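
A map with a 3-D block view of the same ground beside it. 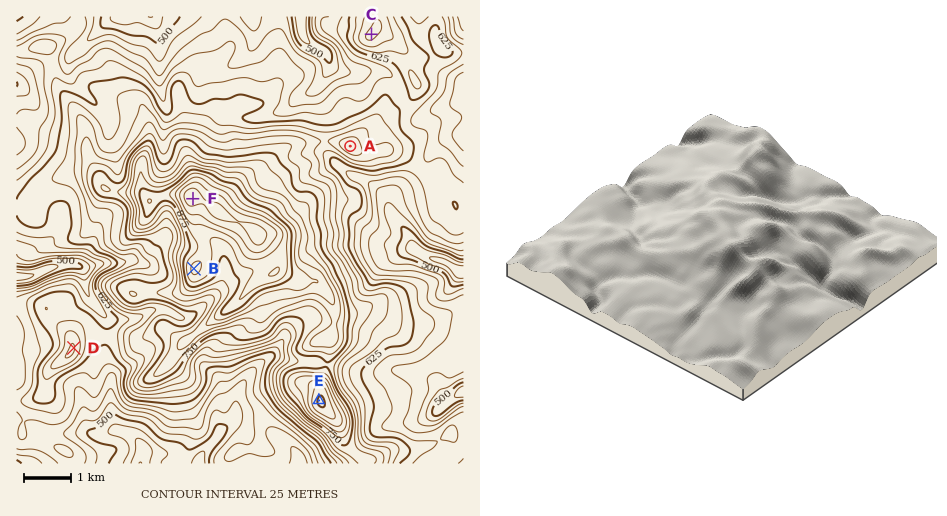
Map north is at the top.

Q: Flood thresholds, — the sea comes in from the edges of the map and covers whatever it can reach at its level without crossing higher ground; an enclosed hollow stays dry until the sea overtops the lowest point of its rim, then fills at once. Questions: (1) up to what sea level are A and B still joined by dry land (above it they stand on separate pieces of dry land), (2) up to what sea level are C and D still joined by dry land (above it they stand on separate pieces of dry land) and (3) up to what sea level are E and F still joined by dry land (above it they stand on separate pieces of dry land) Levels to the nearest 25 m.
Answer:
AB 675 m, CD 625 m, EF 750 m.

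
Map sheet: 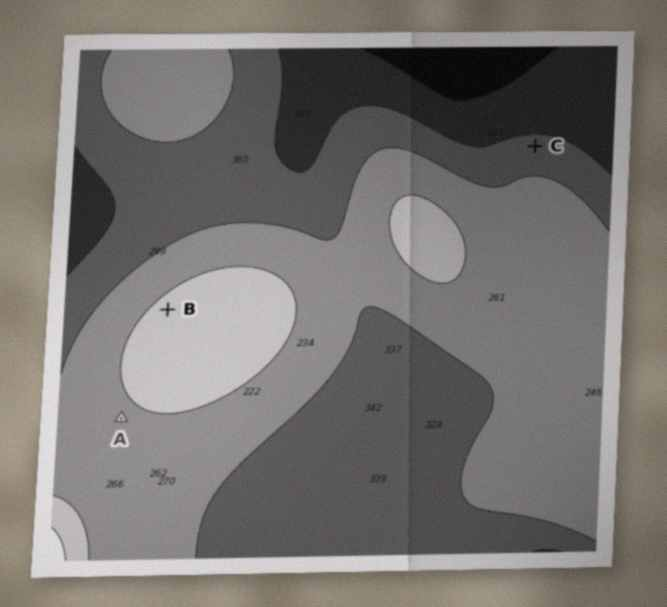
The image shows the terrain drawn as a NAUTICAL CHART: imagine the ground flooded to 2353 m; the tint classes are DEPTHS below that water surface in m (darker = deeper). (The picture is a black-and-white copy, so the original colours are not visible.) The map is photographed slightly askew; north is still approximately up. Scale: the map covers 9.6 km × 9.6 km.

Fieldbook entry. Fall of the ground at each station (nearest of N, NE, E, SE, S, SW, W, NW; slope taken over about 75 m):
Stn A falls SW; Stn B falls NW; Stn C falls N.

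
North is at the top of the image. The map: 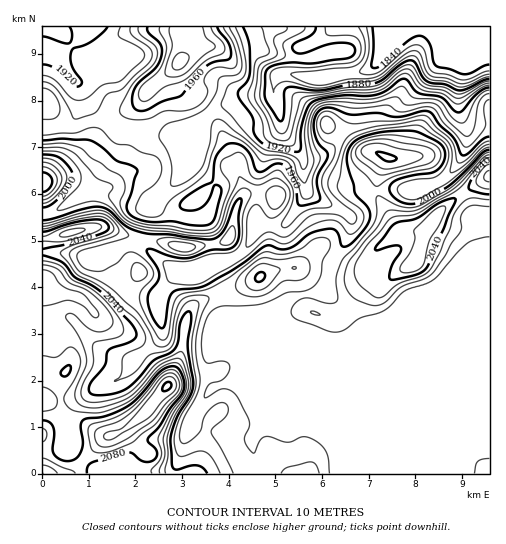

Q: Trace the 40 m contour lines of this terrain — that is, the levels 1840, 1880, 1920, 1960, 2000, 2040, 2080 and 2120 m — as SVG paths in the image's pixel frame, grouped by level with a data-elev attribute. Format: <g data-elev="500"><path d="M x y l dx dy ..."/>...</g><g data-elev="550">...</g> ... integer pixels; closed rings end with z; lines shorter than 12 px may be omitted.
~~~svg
<g data-elev="1840"><path d="M489 65l-5 1-13 7-6 1-27-7-5-5-2-13-2-7-5-5-5-1-11 5-27 25-8 2-2-3 3-17-2-21"/></g><g data-elev="1880"><path d="M489 79l-7 2-16 8-8 1-13-6-18-3-5-4-7-15-6-2-9 5-18 15-8 3-27 2-28 5-26-3-5 0-4 5 0 23-1 4-2 2-4-3-12-20 0-24 3-5 7-4 10-2 27 0 34-4 6-3 3-4 0-3-2-4-11-2-15 2-24 8-8-1-3-4 1-4 19-9 3-4 1-4"/></g><g data-elev="1920"><path d="M489 87l-5 2-6 4-15 18-4 1-5-1-12-14-25-5-9-11-4-2-4 1-14 11-10 4-10 1-22-1-25 4-9 5-4 8-5 17 0 18-2 4-4 1-25-5-8-4-6-7-2-4-1-14-15-23 1-5 9-10 2-9-1-26-6-18"/><path d="M43 36l21 7 5 0 3-8-3-8"/><path d="M108 27l-5 5-10 9-8 4-11 3-2 2-2 7 2 8 10 16-3 5-4 1-3-2-10-11-8-6-11-4"/></g><g data-elev="1960"><path d="M489 137l-5 2-16 14-5 2-10-18-13-11-8-12-3-2-7-1-26 6-19-4-26 2-18-7-9 0-7 6-3 11 3 16 10 10 1 4-11 23 0 7 3 12-1 4-13 4-7 0-1-2-3-17-11-21-8-1-13 7-5 1-3-3-4-13-5-7-7-5-10-1-6 4-7 9-4 26-23 13-9 9 0 3 5 3 7 1 7-2 8-7 7-16 2-1 4 2 1 6-7 26-5 5-8 2-29-5-23 1-14-4-6-5-2-7 10-34-2-4-19-8-14-13-12-7-28-1-19 1"/><path d="M147 27l1 5 12 12 2 8-5 14-18 17-5 8-2 7 1 7 3 4 5 2 7-1 16-9 16-5 26-30 8-4 13-2 3-2 1-6-1-7-13-18"/></g><g data-elev="2000"><path d="M43 207l8-2 10-9 10-12 2-8-3-8-9-10-8-3-10-1"/><path d="M489 150l-7 3-18 20-17 14-26 15-12 2-8-2-7-5-4-6 0-6 4-3 7-4 30-5 6-3 5-6 3-7 0-6-3-5-6-5-14-7-11-3-29 1-23 7-6 4-4 5-2 7 0 8 8 30 13 14 2 9-3 10-14 16-6 4-5 0-5-14-3-2-4-1-19 4-15 12-8 4-7 0-11-4-5 1-24 19-34 20-8 3-20 2-6 2-4 8-4 24-3 4-9-9-5-15 1-10 8-12 2-7-2-8-10-14 0-4 5 0 18 7 15 2 8-1 18-7 21-2 4-4 3-6-1-21 4-15-1-3-2 0-4 4-12 29-5 5-7 2-41-5-21 0-11-3-11-4-18-17-9-3-13 1-32 10-12 2"/></g><g data-elev="2040"><path d="M207 473l-3-4-5-3-8 0-14 4-4-2-1-4-2-23 2-10 6-16 12-20 3-9-5-40 3-25-1-9-2-1-2 2-5 6-3 24-5 8-20 10-17 20-11 8-15 5-17 1-4-3 0-6 16-21 3-14 5-3 20-8 3-4 0-5-6-9-29-31-11-6-15-8-14-15-18-7"/><path d="M256 281l4 1 3-2 2-4-1-3-3-1-4 2-2 3z"/><path d="M391 280l25-5 10-7 30-69-4-1-10 4-24 16-21 4-7 6-15 21 2 1 18-5 6 2 0 5-10 17-2 8z"/><path d="M43 249l21-4 32-10 10-3 3-5-5-6-10-2-20 4-31 9"/><path d="M43 192l6-3 3-7-2-7-7-3"/><path d="M385 161l8 0 4-3-3-2-10-3-8 0z"/><path d="M489 161l-5 2-8 9-5 9-2 7 4 3 16 3"/></g><g data-elev="2080"><path d="M87 473l1-7 3-3 33-10 7 0 8 6 6 3 6-1 5-3 1-7-9-9 0-2 11-14 11-17 13-17 1-11-5-12-3-2-4-1-10 4-25 29-14 10-19 7-21 4-2 6 2 15-1 7-3 8-6 4-10 1-9-6-1-6 1-14-1-7-3-6-7-2"/><path d="M62 375l3 2 3-2 3-5 0-4-4 0-5 4-1 3z"/></g><g data-elev="2120"><path d="M163 391l3 0 4-3 1-3-1-3-3 0-2 2-2 3z"/></g>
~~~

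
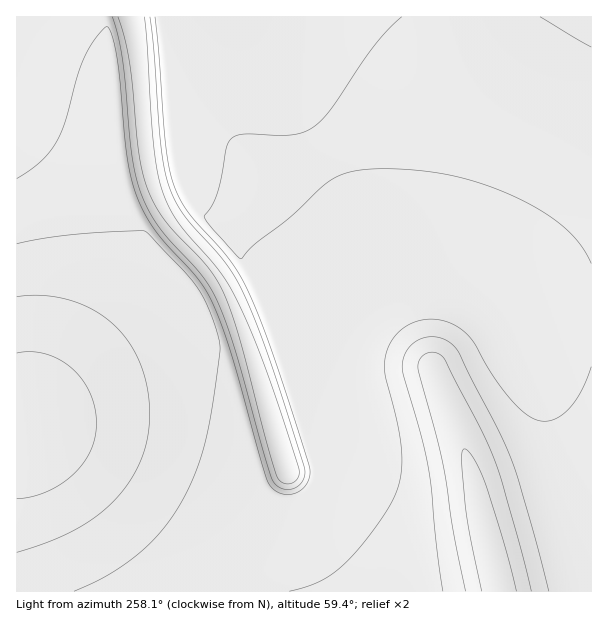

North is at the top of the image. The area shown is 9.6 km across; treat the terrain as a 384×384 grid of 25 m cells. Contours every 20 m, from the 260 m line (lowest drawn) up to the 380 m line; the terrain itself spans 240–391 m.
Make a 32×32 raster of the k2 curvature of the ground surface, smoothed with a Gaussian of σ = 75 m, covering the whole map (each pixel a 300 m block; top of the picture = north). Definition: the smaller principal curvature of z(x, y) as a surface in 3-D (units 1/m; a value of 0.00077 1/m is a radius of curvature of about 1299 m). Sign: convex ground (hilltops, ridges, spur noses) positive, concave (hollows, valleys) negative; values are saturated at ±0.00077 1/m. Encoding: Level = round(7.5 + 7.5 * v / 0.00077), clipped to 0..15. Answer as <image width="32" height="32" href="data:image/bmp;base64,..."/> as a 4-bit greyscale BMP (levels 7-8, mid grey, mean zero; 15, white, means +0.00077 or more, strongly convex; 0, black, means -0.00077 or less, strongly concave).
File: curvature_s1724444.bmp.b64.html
<image width="32" height="32" href="data:image/bmp;base64,Qk12AgAAAAAAAHYAAAAoAAAAIAAAACAAAAABAAQAAAAAAAACAAATCwAAEwsAABAAAAAAAAAAAAAAABEREQAiIiIAMzMzAERERABVVVUAZmZmAHd3dwCIiIgAmZmZAKqqqgC7u7sAzMzMAN3d3QDu7u4A////AHd3d3d3d3d3d3d3d3eIdnd3d3d3d3d3d3d3d3Z4iHZ3d3d3d3d3d3d3d3d2eIh2d3h3d3d3d3d3d3d3dniHZ3eIiHd3d3d3d3d3d3eId2d3iIiHd3d3d0R3d3dneIdnd4iIiHd3d3cQZ3d3Z3iHZ3eIiIh3d3d3And3d2d4dnd3iIiIh3d3dQV3d3Z3eHZ3d4iIiId3d3MHd3d2d3h2d3eIiIh3d3dwJ3d3d3d3Z3d3iIiId3d3YEd3d2eHd2d3d4iIh3d3eDBnd3dnmHZnd3eIiHd3d3gRd3d3Z4l2d3d3iId3d3eGBHd3d2Z3Znd3d4h3d3d3gwaHd3d3Znd3d3eHd3d3eHAnh4d3d3d3d3d3d3d3d3ggZ3iId3d3d3d3d3d3d3dzA3h4iHd3d3d3d3d3d3d3MCeHeId3d3d3d3d3d3d3dQJ4d4iHd3d3d3d3d3d3d3EHh3iId3d3d3d3d3d3d3dgSHeIiHd3d3d3d3d3d3d3QGh3iId3d3d3d3d3d3d3dzB3d4iHd3d3d3d3d3d3d3cweIiHd3d3d3eId3d3d3d3IIiId3d3d3d4iId3d3d3iBGIiHd3d3d3iIiId3d3d4gSiIh3d3d3eIiIiHd3d3eIAoiId3d3d3iIiIiHd3d3hwOIiHd3d3eIiIiIh3d3d4YFiIh3d3d3iIiIiId3"/>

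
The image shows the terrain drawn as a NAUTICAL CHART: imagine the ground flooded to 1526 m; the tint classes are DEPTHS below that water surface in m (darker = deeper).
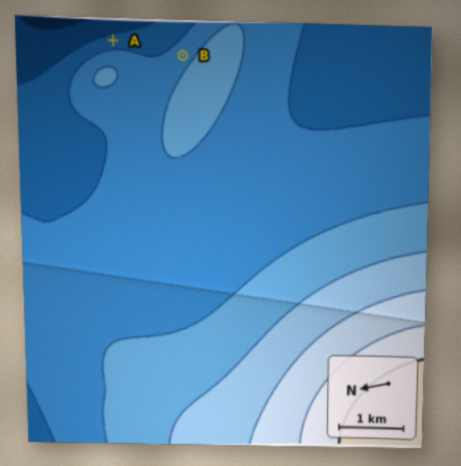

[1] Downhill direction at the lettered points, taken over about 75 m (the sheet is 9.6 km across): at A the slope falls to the E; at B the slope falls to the NE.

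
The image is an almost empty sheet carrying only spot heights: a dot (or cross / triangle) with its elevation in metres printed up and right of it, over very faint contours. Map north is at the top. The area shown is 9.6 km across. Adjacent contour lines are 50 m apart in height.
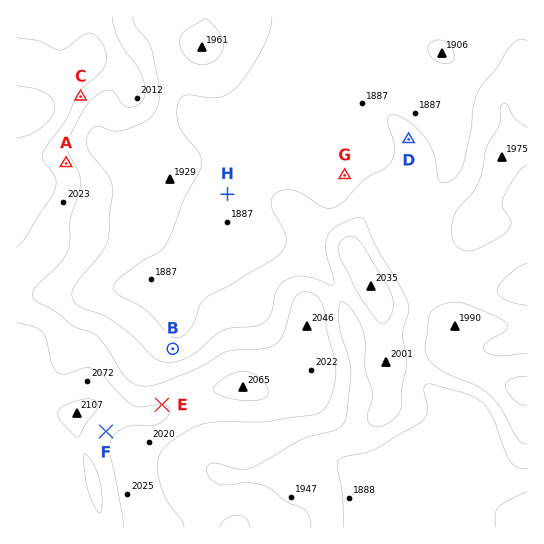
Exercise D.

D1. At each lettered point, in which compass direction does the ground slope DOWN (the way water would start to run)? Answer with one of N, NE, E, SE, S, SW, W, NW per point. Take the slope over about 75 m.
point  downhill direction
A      NE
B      N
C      SE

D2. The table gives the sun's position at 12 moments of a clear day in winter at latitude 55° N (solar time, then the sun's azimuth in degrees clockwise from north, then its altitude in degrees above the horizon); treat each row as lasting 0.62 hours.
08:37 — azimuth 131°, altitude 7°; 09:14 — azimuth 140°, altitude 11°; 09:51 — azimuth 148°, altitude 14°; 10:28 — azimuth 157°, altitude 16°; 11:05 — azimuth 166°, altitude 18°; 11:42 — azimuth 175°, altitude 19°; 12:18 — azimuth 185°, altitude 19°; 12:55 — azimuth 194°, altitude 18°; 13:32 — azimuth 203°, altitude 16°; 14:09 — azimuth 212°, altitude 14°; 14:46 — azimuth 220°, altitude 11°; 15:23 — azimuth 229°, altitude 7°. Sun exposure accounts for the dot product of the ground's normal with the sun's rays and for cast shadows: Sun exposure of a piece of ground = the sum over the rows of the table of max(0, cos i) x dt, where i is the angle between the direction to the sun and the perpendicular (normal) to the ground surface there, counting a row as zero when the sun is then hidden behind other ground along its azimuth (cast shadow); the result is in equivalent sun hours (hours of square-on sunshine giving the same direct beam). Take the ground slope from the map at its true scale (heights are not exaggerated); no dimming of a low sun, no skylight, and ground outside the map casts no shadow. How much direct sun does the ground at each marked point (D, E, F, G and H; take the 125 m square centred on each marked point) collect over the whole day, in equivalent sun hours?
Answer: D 1.7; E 1.3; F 2.2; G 1.8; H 1.8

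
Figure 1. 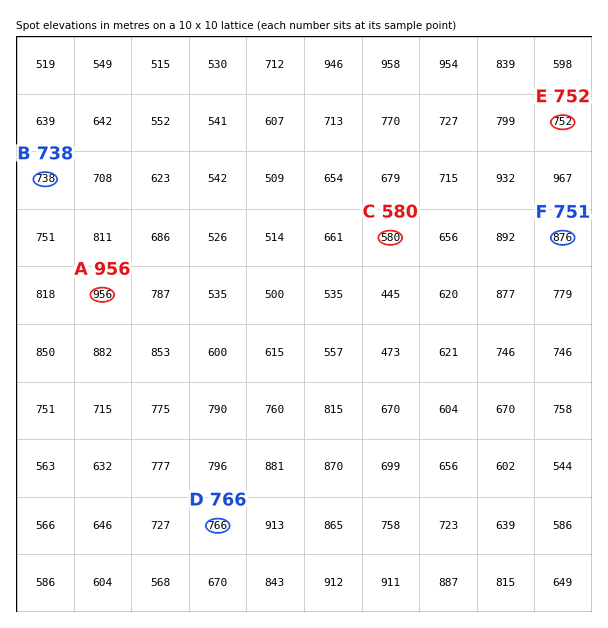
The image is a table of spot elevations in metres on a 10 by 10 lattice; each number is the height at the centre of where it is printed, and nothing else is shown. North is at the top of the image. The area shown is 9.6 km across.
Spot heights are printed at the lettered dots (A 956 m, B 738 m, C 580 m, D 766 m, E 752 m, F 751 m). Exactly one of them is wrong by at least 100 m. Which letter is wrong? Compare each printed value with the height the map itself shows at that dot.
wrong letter F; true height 876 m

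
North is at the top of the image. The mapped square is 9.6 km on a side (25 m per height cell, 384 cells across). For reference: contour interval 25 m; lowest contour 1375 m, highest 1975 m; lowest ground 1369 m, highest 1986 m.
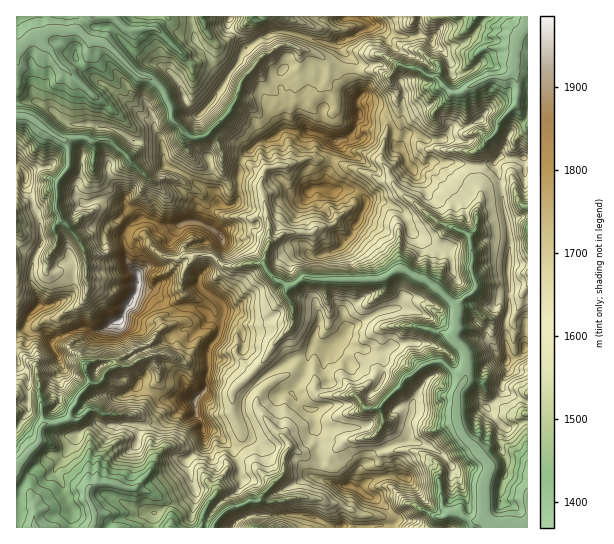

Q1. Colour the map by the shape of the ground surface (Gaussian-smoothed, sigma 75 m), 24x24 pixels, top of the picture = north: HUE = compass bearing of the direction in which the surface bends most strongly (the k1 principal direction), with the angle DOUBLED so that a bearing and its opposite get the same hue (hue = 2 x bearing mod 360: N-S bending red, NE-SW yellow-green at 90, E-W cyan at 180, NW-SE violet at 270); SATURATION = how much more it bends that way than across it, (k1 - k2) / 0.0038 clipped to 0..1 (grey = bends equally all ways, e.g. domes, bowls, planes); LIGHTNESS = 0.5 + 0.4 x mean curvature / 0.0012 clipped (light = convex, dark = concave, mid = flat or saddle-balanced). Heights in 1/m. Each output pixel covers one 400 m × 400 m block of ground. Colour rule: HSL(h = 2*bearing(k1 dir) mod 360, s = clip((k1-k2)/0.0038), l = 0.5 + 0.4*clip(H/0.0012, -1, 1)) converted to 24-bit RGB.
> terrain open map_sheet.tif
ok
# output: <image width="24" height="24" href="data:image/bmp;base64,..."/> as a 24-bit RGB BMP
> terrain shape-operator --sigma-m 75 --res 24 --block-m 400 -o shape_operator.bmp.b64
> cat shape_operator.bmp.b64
<image width="24" height="24" href="data:image/bmp;base64,Qk32BgAAAAAAADYAAAAoAAAAGAAAABgAAAABABgAAAAAAMAGAAATCwAAEwsAAAAAAAAAAAAAiKFejWN3rrSFP0h9n2BeZqamzJiSUzuJZ9c5AJVl/5y5mpT/zdj7v9bwY2ve5VzjzSNSl+W7jWPWG2QGhVMgfUs3m09PWJJ1qWJ1cn5qlLZ2TDt/hMS7VI9Hf0NGjGOC2Nyecgu80OEACDMAv5QARz4MUygaz1ewreDNqycdm2YQD3rky49eNqqm0XVwSm9+pF+vp4GBm45qSl9pf1c+c5NFOEeGo5V4r3M2MoOVx9alvkeyEGNTqaHZZMDSXbqstmyPlXXV2/DnHAcs4vTXNzOTsjY0snRkH1lLv1+cxZaMTUJ4S4On5tHKEjtFlMRG101jRaSQarqBhKCqLVifo5RYf5VsWJF7l4S5qn5Pnk0xVJXmfdalVyFJ1rg3iWpFqMdKE31fi4reumzkqKnur3zjwVfAO09zwPCnY5zPbVOJdqNtdzpviqB+eZl7hVy2Fsc8lyJ719eLSowsUiJHizpgfc98enTE8Ou+kwSgCloln3ABVDQDTFsOf6pWe2W+4PXAK09Yplxre0h4dYeThbCdg4C3YcyCfkwAAifF2rCviLC5HB1Pt57asdGFjotD2d5VkRSxcNJBAIV0uWj569f0SJu6Wayt9MTDOESURoSJbl6mfY2ll4Rin35GciIc5oG8AHM15SxE3XiBJVFvHr0h6i81d5Q+0XQkwy9YwvS5cwBuADYEPn0F4TCrxKdRr2I3zF5uSoGIPJKBsHmknG6MnYxxdoamYm2S1Y6OBS4UzMIAqhRzVCZ91c541IyZu06EqPjBhwZbtFijqLl8LXs3FHYIWsQ8SrmK3J9zSHCjUYCKS5J+tHOiiIelnI13b5Kks5XFyr3z0eD6ZgjKTjGthNmQ2Y6u53HOIo4qhGjriIjy9NT3eaXVLWF6g5lTj2pa1sKMTJmUZmGOL5CToU9XUrOLvKmUqFGVjpEiPTAEtbcAFC5RbdpusGAswsVnWCvW17/vI9ZiI1ZQaygq+dLTTXimUZ3HyUeMst/AnHa8XYecMRivmNnRTXLasrTbY3HMyJThzNfrnKXiSwVHG5uzzbB1f8FcSdowWEg3zLdvHBRGQTVU9vKwOpG1Exl08PjTPIhzo3iwxWZ/MgYBHUEAMy8AMDADQ0UEGHkQsFUYLgUL5ffUBAwvv8F6hsRp1btvGGeO7ezMHglCTUCV2vXT1RqLUkcMWnkAYhcAJj8JHgA059Hhx5fp1cnumMLJhqy8NHVgmTEyfLO/xuqiCQcsp7yRxdidsktRCf/9/xApkDKjYcKy0cZNgR9+3J6/STW+1PfxX2XKHy+HVqw2Xas4k02Z6cDNZXmMUEWpkc/BjMjH2HlzGAVGn696stlkmrlqXuQXeQo/OK1rqGGH3bapd7vao4jdl5nwtVwmmE4qUSWUqHaGpJpcNoAxWJg6zpiLUUWDhtefZw8PkiEgGJWqsceT2ax0duBiFAxfm9/ReJLFTpa1iN+Qnjh0fkwpooZOkqjQ25SxMSFbfZ6t0LPTk4rIXZ/Bq9y2Rkq0XxgnhsGffYGUUlWjt82RrRESye/Ljx+uAKpqdR6agNtffh0ubw4bWuuUWrPLdyeU37GXJkFpRbeOj6Z9qZh4iXdDiW0xYSFcuda2Z3qcboyHbWacu7p51nlGscty2aHSBACeJVP67o9URQxAteKwScqqfkHicwyh3bOSuWWfP3lPano4fFEwqL5LUKJBO06cfL91roo5krMdBnpN663diZ3XsV9YPREUtacWypEEMtP5OTPbv/KyNwYtSlIABV5MvIiLkna6rozRqrbghMfo6W/QyYqdOJCggJ65ZGLWz6zk4kWfAEgr17NSiCI0jd/bhrLAd66xYCAzara91e68HQAz9tXkDZh1HXpJsZNdZH5WlJNIgE9Kk0Gb1MqcTICZnrJ4IG9/b7en1ZHcZDrsmnEdZWe3b5dsd1pbfyg8dMi4bNGecgoxU/JjNlBw+NPXACAz1MKzh4Z3fIR1ZGCATbis6N7IYSmQxdSWfTh/VUAMGUcVv3pbbjqhZ59hk2pwgkNscMGohb5iYxAzTordqeXGUyxepLhZ/yRNFY5Wv5ukc3WWhWV2eJZPu8JBMGkHgDoATAYz0/LSfGbgP6Z5VGV5cY9ifWCDlL+iekp2hjZDa8HDnbaHVxc0hM6SPSdV662rhAT8VXISo0EfdljW3L2BOC4X2Us1Zojje+vfTL7LUZg1lW9XWml9hHiccY5hf49TWW2rVLdFjFQ+eZQucp2sLI3P1o7GLeyUIVC8vnD/5jTqmzFm4lir1tPxfr/TR2jc3sU/hDSvwVKxmWaQW357"/>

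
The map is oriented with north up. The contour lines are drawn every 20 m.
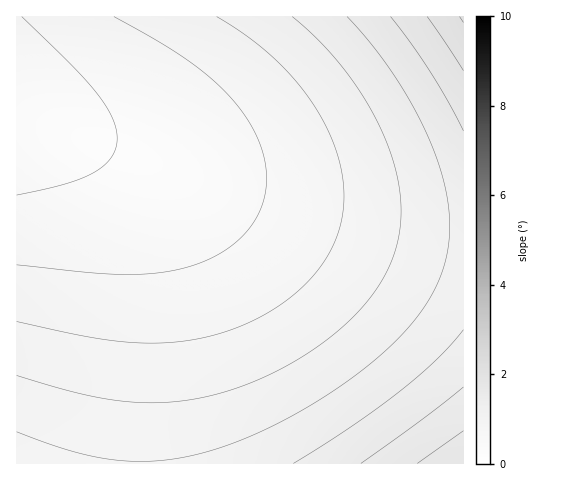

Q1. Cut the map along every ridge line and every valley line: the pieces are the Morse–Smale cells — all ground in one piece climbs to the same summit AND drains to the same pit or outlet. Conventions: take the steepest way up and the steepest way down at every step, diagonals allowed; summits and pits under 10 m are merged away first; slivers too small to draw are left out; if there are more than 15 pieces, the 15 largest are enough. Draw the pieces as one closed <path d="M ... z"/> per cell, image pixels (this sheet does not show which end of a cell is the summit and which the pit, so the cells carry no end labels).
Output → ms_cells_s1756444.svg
<path d="M17 115l0 349 447-1-1-232-40-1-51-6-95-20-88-27z"/><path d="M463 16l-446 0-1 99 173 62 88 27 95 20 51 6 40 1z"/>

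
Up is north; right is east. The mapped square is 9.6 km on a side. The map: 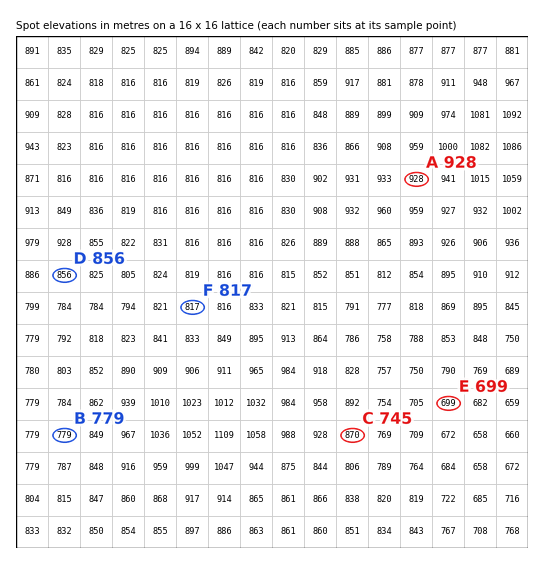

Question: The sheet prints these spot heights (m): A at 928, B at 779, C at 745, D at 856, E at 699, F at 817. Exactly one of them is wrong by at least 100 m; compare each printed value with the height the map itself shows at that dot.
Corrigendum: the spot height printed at C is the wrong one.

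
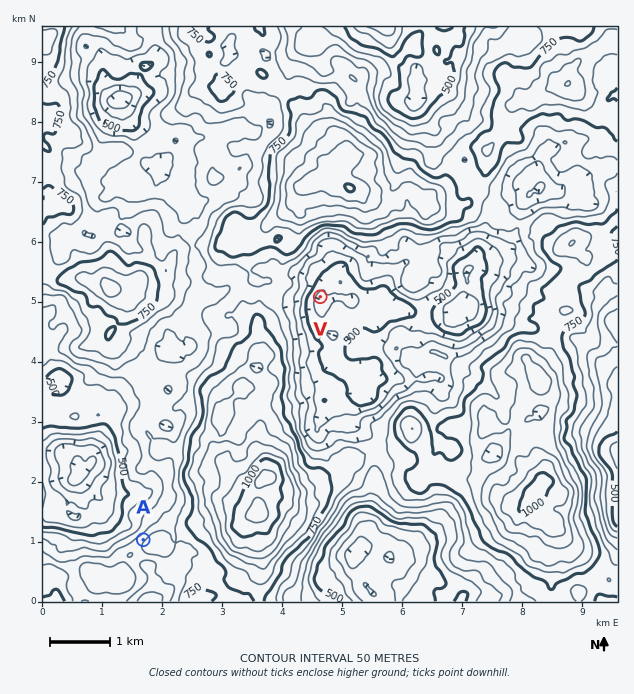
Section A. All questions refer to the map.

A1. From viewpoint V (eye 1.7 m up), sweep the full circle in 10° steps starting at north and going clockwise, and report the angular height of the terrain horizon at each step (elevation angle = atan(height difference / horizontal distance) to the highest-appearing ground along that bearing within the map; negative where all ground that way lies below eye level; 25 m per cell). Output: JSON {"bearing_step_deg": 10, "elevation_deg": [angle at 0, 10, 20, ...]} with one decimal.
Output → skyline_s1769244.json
{"bearing_step_deg": 10, "elevation_deg": [17.2, 16.6, 16.6, 16.1, 13.1, 10.7, 8.7, 7.7, 7.0, 4.9, 5.1, 7.2, 6.3, 6.9, 7.2, 7.3, 5.1, 6.3, 6.2, 9.6, 10.9, 13.7, 16.4, 17.1, 17.9, 18.8, 19.7, 20.2, 21.2, 22.2, 21.2, 20.4, 18.9, 19.4, 18.2, 18.3]}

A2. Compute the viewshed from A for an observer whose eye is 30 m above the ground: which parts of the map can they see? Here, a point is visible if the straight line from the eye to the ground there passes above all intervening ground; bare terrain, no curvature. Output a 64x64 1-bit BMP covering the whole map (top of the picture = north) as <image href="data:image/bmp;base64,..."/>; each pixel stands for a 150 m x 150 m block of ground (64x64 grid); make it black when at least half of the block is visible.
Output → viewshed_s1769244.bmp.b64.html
<image width="64" height="64" href="data:image/bmp;base64,Qk0+AgAAAAAAAD4AAAAoAAAAQAAAAEAAAAABAAEAAAAAAAACAAATCwAAEwsAAAIAAAAAAAAA////AAAAAABAAAAAAAAAAAAAAAAAAAAAQmAAAAAAAABn4AAAAAAAAO/gAAAAAAAA/uAAAAAAAAD+8AwAAAAAAP/4HAAAAAAA//j8AAAAAAD///wAAAAAAP///AAAAAAA///wAAAAAAD3/+AAAAAAAPD/4AAAAAAA+P/QAAAAAAD435AAAAAAAP+fgAAAAAAA//GAAAAAAAD/cYAAAAAAAP/gIAAAAAAAvwCwAAAAAACJgOAAAAAAAAeA4AAAAAAAD/DAAAAAAACP6IAAAAAAAL/YAAAAAAAA/+AAAAAAAAD/8AAAAAAAAI/wAAAAAAAAgbAAAAAAAACA/AAAAAAAAAD+YAAAAAAAAf4AAAAAAACH/wAAAAAAAP+xAAAAAAAA/DAgAAAAAAAAADgAAAAAAAAAPAAAAAAAAAB+AAAAAAAAAH8AAAAAAAAACAAAAAAAAAAAgAAAAAAAAAAAAAAAAAAAADAAAAAAAAAAOAAAAAAAAAA8AAAAAAAAIDAAAAAAAAAAIAAAAAAAAAAgAAAAAAAAAAAAAAAAAAAAAAAAAAAAAAAAAAAAAAAAAAAAAAAAAAAwAAAAAAAAADwAAAAAAAAAfAAAAAAAAAB8AAAAAAAAAAIAAAAAAAAAAgAAAAAAAAAAAAAAAAAAAEAAAAAAAAAAAAAAAAAAAABgAAAAAAAAAMGAAAAAAA=="/>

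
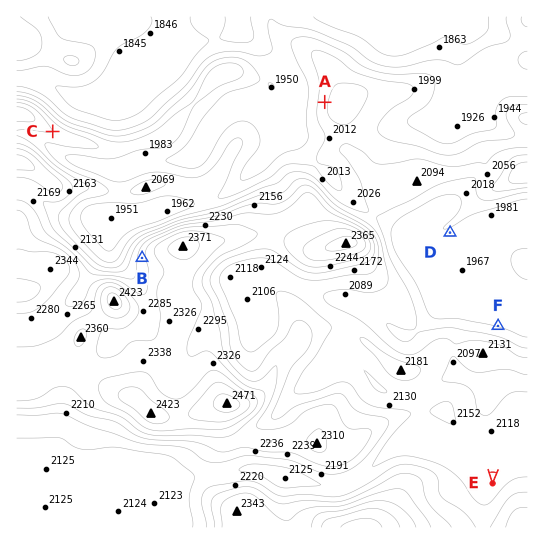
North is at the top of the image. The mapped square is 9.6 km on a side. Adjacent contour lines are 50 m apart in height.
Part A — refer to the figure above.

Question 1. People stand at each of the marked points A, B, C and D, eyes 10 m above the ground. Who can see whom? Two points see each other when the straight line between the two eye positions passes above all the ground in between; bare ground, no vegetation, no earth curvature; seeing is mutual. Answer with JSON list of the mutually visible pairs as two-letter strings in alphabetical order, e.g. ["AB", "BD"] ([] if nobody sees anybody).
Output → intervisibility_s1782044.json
["AC", "BC"]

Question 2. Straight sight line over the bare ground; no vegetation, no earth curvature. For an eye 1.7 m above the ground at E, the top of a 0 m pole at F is out of sight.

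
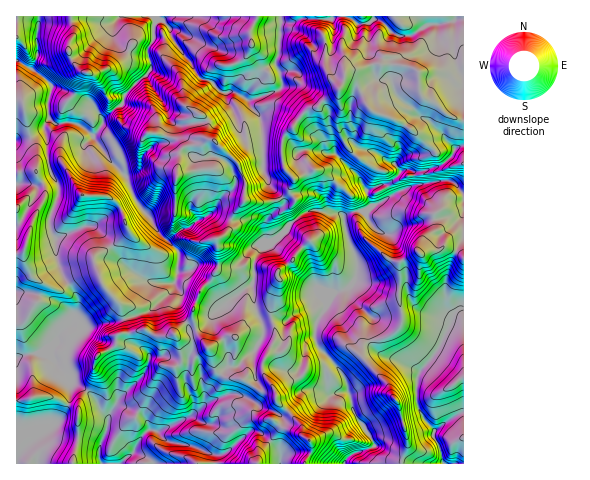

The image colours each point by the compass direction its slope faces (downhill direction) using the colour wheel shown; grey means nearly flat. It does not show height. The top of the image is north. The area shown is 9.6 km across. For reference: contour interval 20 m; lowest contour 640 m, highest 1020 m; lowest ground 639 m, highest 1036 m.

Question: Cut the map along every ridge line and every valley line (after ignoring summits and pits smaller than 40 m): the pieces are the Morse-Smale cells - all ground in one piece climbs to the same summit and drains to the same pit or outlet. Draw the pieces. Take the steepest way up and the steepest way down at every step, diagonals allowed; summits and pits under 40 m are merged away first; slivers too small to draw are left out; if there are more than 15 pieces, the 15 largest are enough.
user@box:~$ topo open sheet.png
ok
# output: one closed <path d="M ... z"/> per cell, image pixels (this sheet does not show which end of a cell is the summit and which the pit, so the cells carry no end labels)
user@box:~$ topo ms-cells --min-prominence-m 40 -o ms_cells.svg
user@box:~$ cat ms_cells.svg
<path d="M463 16l-182 0-3 39-3 8 5 8 2 16-6 5-28 9 13 19 2 51 6 14 11 11 1 2 8-6 5-14 20-9-10-12-3-10 0-8-7-9 0-5 13-16 11-2 4-6 17-10 3 20-4 7 0 8 4 11 14 18 15 11 11 5 11 1 10 6 59-14 2-2z"/><path d="M161 20l-4 0-3 5 0 14-6 9 3 16-1 6-24 24-3 9-21 16-1 7-8 11 13 17 13-2 2 8-6 6 12 12 7 19 17 23 4 8 23 23 1 6-2 14 10 1 9-8 23 1-2-26 9-5 8-21 11-13 19 3 14-3 3-3-12-12-6-14-1-42-3-14-16-19-9-4-11 1-10-11-12-3-26-37-5-14z"/><path d="M18 291l-2 1 0 65 17-4 15 1 9 13 17 17 13 6 8 9 5 11 8 9-1 11-8 19 0 9 3 6 112-1 0-8-24-10-24-4-8-9 39-20 7-8 1-8 16-21-7-8-3-16-12-14-20 1-5-4-19 2-9-6-19 3 0-8-3-6-22 4-13 5-19-2 3-6-1-4-12-13-25-9z"/><path d="M339 91l-17 10-4 6-11 2-13 16 0 5 7 9 0 8 3 10 10 12-20 10-5 13-7 5 1 9-16 14 0 22-15 5-18 20-16-1-6 13-13 14-7 20 3 13 3 9 14 19 5 17 4 3 7-7 10-1 13-12 12-20 0-7-8-19-3-21 2-8 0-17 4-9 6-7 13-7 23-23 9-5 13 0 17 2 5 4 3 20 10 23 0 14 17-4 8-4 7-9 4-9-3-12-13-5-7-9-4-11 4-4 29-16 15-6 19-3 16-2 15 13-1-30-24 8-37 7-9-6-15-2-22-14-11-12-6-13-1-13 4-10z"/><path d="M49 119l-5 7 4 15 0 19 3 13 8 16-9 28 0 12 6 9 1 22 8 20 5 3 14-8 13-2 7 13 16 18 5 14 26-8 23-23 3-10 1-26-23-23-4-8-17-23-7-19-18-18-16-24-15-12-8-2-14 2z"/><path d="M154 16l-115 1-2 15 1 18-2 11-5 8 15 10 5 6-3 23 1 10 5 5 21 0 9 5 7 7 8-5 3-11 21-16 3-9 19-17 6-9-3-20 6-9 0-14 2-4z"/><path d="M322 297l-13 12-15 6-7 5-16-1-9 3 1 12-8 16-17 16-10 1-7 7 6 4 16 1 17 11 14-1 4 15 23 21 1 9 9 8 1 6-7 13 1 3 38 0 3-6 4-3 23-9-3-9-18-26-5-19-12 1-4 2-9-5-11-2-14-16 7-21 13-5-3-7 1-14 10-18 0-5z"/><path d="M449 180l-38 6-14 6-31 19 7 16 4 4 13 4 3 7-1 10-5 8-13 10-16 3-11 15 3 9 22 21-4 15 2 7 11-1 12-6 9-11-3-22 2-21-1-16 2-2 16-9 3 2 7-4 10 0 6-3 20 9 0-62z"/><path d="M322 211l-13 0-5 2-27 26-13 7-6 7-4 9 0 17-2 8 3 21 7 14 9-3 16 1 7-5 19-9 8-9 6 5 7-10 13-3 6-6 4-9 0-14-10-23-3-20-5-4z"/><path d="M43 353l-17 1-10 4 0 98 8-8 2 0 11 11 1 5 63 0-2-15 8-19 0-13-17-23-16-10-17-17-8-11z"/><path d="M280 16l-125 1 2 3 4 0 9 8 5 14 26 37 12 3 10 11 11-1 17 8 25-8 6-5-2-16-5-8 3-8z"/><path d="M347 289l-13 3-5 6-3 9-9 14-2 11 0 7 4 10 23 23 5 13 6 26 21 33-2 4-24 9-3 6 57 1 6-20-9-40-9-11-4-11-25-27 3-11 6-3-2-8 4-15-22-21z"/><path d="M445 247l-24 7-3-2-18 11 1 16-2 21 3 22-9 11-12 6-11 2 4 8 8 7 16 4 21 12 21-25 14-33 10-7 0-50-6-5z"/><path d="M222 374l-17 22-1 8-7 8-39 20 8 9 24 4 24 10 8 0 28-24 10 1 10 9 10-13 10 1 12 5-1-9-25-25 0-7-3-5-13 2-17-11-16-1z"/><path d="M45 130l-29 11 0 112 8-1 0 8 10 18 26 12 8-6-9-17-3-12 0-17-6-9 0-12 9-28-10-23-1-25z"/>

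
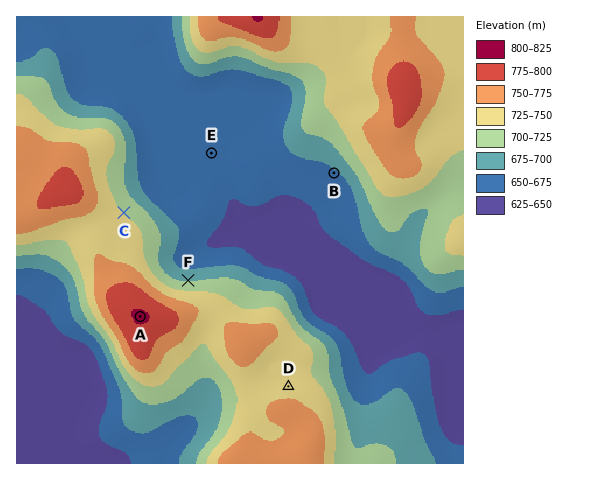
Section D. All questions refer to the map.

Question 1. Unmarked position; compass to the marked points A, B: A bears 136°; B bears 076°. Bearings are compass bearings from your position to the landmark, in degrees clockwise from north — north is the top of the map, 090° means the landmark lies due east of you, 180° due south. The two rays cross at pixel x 66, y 240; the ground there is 725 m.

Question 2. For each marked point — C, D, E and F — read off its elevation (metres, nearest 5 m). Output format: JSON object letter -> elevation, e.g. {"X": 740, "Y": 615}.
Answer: {"C": 725, "D": 740, "E": 655, "F": 700}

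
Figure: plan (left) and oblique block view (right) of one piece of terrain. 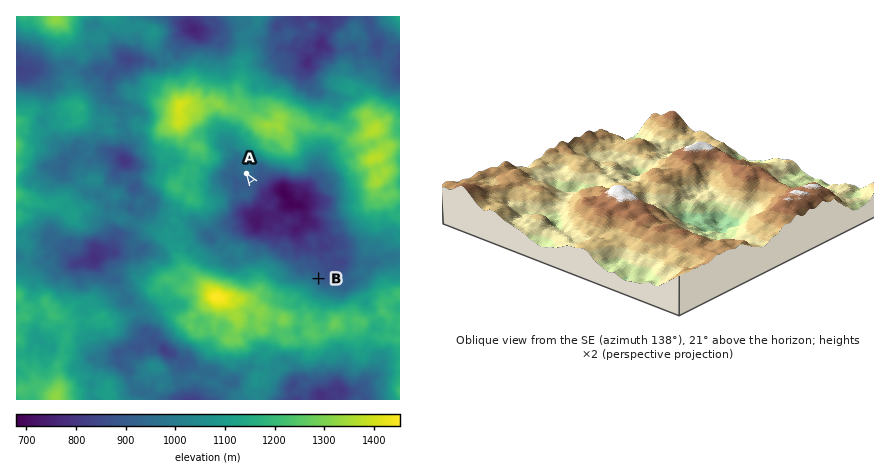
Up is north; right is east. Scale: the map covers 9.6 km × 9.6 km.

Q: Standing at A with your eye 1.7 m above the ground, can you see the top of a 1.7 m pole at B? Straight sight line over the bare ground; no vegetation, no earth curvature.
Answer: yes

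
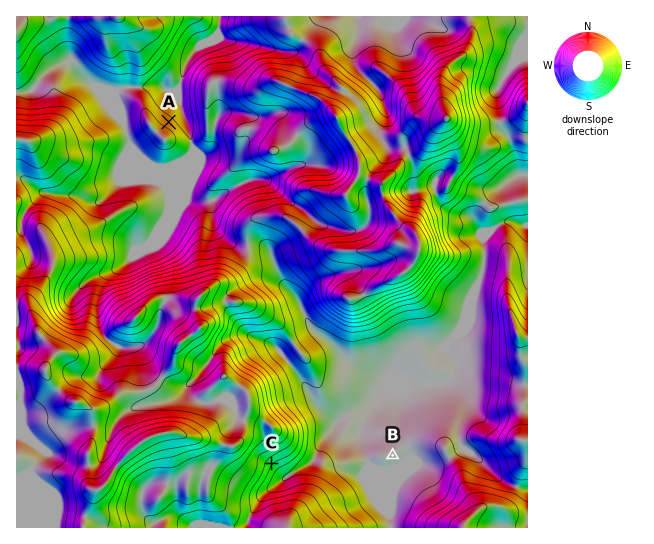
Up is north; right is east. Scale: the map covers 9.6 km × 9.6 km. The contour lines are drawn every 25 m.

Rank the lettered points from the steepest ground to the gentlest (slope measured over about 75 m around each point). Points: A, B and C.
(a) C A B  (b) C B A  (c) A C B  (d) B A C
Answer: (a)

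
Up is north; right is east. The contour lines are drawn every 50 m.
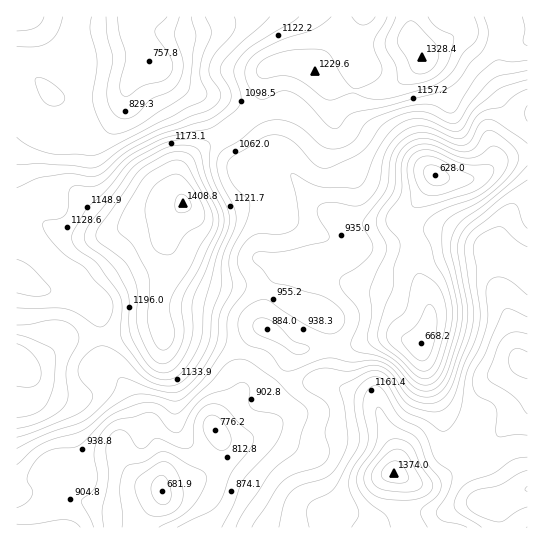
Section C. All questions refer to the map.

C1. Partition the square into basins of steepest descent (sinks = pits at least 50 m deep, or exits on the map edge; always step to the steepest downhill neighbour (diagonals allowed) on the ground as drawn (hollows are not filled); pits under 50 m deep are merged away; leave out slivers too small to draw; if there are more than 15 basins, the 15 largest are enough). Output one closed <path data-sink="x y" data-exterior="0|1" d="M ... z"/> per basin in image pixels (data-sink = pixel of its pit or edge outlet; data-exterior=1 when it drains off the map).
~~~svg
<path data-sink="435 175" data-exterior="0" d="M527 16l-185 0-2 17-25 38-20-7-16 0-9 3-7 8-2 19-6 15-22 20-30 18-16 14-6 6-4 11 0 11 7 16 15 10 14 0 40-16 6 0 31 22 49 23 11 3 29 0 47-16 20 0 48 18 11 12-5 34 12 31 5 31 6 7 4 1z"/><path data-sink="149 59" data-exterior="0" d="M341 16l-325 1 1 347 6 3 16-7 27-21 52-3 32-9 11-1-2-8 0-13 4-19 8-19 0-12-6-13 0-11 7-14 12-14-7-14 0-11 4-11 17-16 35-22 22-20 6-15 2-19 7-8 9-3 16 0 20 7 25-38z"/><path data-sink="162 491" data-exterior="0" d="M161 327l-11 0-32 9-52 3-27 21-16 7-7-2 1 163 391-1-5-14 0-32-8-8 1-16-3-12-12-26-4-14-6-6-48-18-20 2-14-3-12-7-19-17-44-16-24-5-25-2z"/><path data-sink="421 343" data-exterior="0" d="M259 199l-6 0-40 16-14 0-16-11-11 13-7 14 0 10 7 17 6 7 29 18 12 2 36 2 68 28 6 7 3 15-3 45 14 7 26 8 8 8 4 14 12 26 3 12-1 16 23 11 17-3 44-28 31-30 18-14 0-43-5-2-6-7-5-31-12-31 5-34-7-9-52-21-20 0-47 16-36-2-53-24z"/><path data-sink="527 489" data-exterior="1" d="M527 409l-17 14-24 25-43 29-16 7-9 0-16-7 1 36 5 14 119 1z"/>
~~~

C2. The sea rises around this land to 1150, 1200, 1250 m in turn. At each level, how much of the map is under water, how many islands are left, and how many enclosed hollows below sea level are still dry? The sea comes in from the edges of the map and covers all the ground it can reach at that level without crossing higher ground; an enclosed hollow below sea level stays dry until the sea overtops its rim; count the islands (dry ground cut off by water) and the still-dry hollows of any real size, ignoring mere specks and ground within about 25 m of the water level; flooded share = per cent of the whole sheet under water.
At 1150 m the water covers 77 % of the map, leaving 1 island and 0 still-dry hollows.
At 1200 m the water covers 85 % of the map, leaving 1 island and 0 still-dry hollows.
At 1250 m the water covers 92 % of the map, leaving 2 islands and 0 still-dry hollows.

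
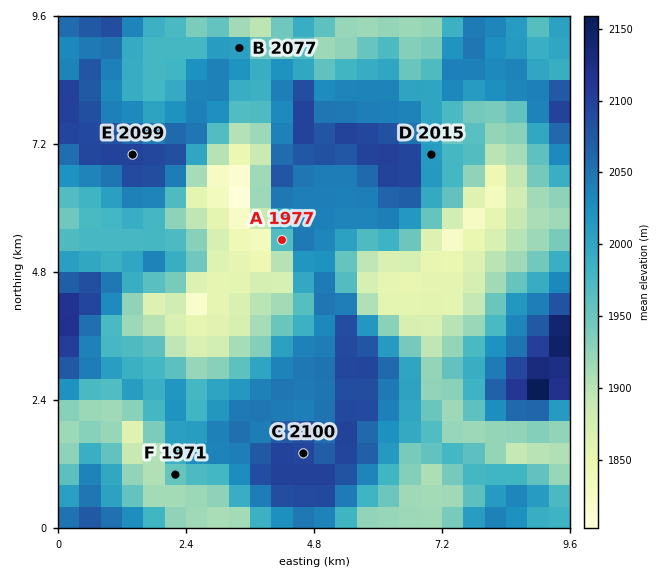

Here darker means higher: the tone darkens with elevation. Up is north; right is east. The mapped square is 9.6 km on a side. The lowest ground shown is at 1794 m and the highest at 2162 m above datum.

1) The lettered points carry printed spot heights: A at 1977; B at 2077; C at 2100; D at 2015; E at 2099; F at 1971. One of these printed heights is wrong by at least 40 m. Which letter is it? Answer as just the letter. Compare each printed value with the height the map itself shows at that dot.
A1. B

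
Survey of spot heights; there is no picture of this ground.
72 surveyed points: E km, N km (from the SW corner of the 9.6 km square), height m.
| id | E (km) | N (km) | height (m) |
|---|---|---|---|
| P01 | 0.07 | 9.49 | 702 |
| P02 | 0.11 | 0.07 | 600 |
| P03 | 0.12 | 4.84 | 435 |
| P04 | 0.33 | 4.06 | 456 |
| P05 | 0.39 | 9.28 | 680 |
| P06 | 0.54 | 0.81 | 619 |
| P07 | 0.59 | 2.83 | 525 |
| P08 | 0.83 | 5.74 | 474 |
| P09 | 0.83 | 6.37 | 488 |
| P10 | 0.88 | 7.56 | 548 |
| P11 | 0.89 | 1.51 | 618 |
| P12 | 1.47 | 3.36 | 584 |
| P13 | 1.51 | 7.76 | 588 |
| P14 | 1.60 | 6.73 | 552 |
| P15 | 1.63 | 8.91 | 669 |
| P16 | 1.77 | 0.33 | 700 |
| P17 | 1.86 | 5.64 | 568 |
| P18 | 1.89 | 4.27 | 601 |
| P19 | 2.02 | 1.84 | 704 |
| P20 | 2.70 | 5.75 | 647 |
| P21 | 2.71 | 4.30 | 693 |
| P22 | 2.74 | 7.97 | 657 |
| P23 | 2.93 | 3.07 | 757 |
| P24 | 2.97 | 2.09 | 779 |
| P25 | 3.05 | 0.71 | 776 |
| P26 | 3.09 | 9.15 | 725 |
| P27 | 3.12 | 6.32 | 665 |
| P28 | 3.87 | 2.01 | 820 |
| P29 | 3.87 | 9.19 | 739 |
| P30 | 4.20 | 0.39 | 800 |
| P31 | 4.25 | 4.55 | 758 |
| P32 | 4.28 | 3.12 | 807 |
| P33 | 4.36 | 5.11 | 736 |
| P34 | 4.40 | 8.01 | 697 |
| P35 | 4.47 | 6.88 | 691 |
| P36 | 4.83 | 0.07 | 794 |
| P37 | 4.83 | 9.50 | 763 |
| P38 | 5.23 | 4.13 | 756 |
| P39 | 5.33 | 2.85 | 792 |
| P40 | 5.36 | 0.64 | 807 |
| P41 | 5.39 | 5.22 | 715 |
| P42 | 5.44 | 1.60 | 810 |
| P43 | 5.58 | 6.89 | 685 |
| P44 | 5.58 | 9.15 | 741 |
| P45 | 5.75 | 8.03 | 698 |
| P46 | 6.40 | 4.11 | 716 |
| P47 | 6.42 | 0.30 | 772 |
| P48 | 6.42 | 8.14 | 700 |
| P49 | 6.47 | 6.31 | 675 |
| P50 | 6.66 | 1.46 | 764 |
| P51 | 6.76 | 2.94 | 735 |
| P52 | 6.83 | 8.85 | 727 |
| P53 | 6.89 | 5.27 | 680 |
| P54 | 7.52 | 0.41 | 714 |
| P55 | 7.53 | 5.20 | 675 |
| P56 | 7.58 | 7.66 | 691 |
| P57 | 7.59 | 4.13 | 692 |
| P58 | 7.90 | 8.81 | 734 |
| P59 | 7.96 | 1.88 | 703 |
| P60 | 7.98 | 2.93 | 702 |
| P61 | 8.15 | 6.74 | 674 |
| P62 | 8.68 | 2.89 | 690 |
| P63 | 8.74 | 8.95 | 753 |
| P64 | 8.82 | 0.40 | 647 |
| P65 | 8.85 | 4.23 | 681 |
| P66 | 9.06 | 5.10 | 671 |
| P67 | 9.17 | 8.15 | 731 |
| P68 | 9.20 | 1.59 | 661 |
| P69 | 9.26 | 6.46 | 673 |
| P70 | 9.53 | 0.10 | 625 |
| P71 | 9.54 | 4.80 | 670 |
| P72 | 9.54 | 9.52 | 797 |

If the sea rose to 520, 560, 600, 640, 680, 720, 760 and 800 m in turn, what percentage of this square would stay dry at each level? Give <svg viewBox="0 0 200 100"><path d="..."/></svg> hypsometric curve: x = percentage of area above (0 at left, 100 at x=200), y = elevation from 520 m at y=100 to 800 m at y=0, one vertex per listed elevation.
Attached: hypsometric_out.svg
<svg viewBox="0 0 200 100"><path d="M189 100l-7-14-9-15-11-14-36-14-59-14-33-15-21-14"/></svg>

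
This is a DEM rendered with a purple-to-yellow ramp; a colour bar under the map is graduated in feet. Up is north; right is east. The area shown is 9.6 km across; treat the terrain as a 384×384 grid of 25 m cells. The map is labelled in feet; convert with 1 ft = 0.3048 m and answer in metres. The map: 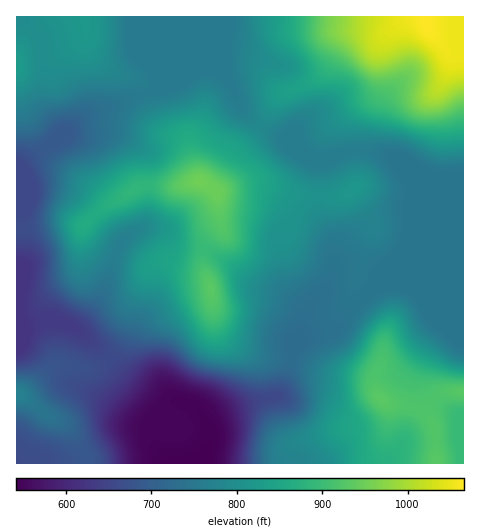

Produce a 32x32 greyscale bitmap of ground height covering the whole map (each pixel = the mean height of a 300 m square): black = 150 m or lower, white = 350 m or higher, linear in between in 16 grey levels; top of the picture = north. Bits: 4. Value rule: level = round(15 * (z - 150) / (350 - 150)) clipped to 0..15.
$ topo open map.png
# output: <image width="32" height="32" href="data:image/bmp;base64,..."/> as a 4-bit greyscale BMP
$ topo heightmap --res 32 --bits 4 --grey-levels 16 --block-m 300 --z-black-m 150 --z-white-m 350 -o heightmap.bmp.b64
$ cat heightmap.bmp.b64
<image width="32" height="32" href="data:image/bmp;base64,Qk12AgAAAAAAAHYAAAAoAAAAIAAAACAAAAABAAQAAAAAAAACAAATCwAAEwsAABAAAAAAAAAAAAAAABEREQAiIiIAMzMzAERERABVVVUAZmZmAHd3dwCIiIgAmZmZAKqqqgC7u7sAzMzMAN3d3QDu7u4A////AEREREIhERESRWZ3eImZmqlERVQyEREREjVnd3iJmZqpRVVUMhERERI1ZneIiZmaqVZlVDIhERESNFVniImqqqlmVUMyIhERIjREVniaqqqqZVREMyIRIjNERFZ4mqqqqlVEREMyIjRVVVVmeJqpmZg0REREQzRWd2ZlZmeJqYh3M0RERERVeIh2ZVZmeZmHZjMzNEVWZomYdmVWZniYdmYzM0RWZneJmXZmZmZnh2ZmM0RVVmd4mql3ZmZmZmZmZjNFZmZ3eJqod2ZmZmZmZmYzRmZmeIiamHd2ZmZmZmZmM0Z3ZniImZiHd3ZmZmZmZkRXh3Z3iJmZiHd2ZmZmZmZEV4h3d3iZqph3dmZmZmZmRGeIh3eImqqYd3d3ZmZmZkRXeJmImZqqmId3d3dmZmZEVniJmZqqqpiId3d3ZmZmRFZ3iJmaqqmYh3d3d2ZmZkRVZneIiaqZiHdmZnZmZmZEVVZmd4iZiId2ZmZmZmd3VVVVZneIiIh3Zmd3d3eIiGZVVWZneIh3d3Znd4iJmqlmZlVmZnd3dmd3d3iZmru6d3ZmZmZmZ2ZniIiImaq8y3d3d3ZmZmZmd3iImZqqvMyHd3d2ZmZmZnd3iZq7u7zdd3d3dmZmZmZ3eImrvMzM3Xd3d3ZmZmZmd4iau8zM3d13d3d2ZmZmZneImrvM3d3d"/>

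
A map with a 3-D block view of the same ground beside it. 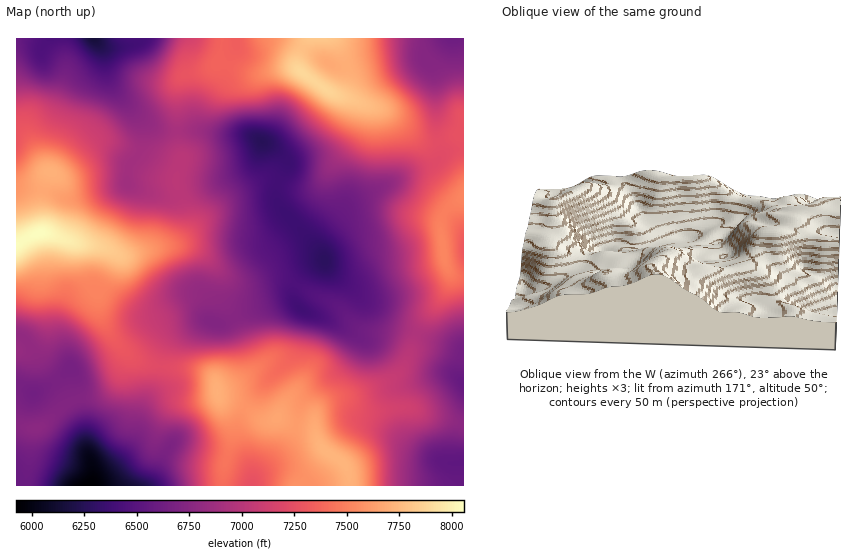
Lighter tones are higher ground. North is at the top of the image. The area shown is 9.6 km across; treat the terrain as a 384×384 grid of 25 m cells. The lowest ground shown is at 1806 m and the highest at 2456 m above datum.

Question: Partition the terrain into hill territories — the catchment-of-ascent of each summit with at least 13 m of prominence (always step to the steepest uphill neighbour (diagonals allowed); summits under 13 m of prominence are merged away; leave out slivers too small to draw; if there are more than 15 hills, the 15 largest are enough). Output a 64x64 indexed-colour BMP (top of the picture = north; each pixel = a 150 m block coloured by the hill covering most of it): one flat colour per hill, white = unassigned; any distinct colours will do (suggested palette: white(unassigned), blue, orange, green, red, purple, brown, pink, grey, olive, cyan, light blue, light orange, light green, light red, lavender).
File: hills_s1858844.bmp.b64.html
<image width="64" height="64" href="data:image/bmp;base64,Qk12CAAAAAAAAHYAAAAoAAAAQAAAAEAAAAABAAQAAAAAAAAIAAATCwAAEwsAABAAAAAAAAAA////ALR3HwAOf/8ALKAsACgn1gC9Z5QAS1aMAMJ34wB/f38AIr28AM++FwDox64AeLv/AIrfmACWmP8A1bDFAGZmZmZmZVVVVVVVVVVVVVVVMzMzMzMzMzMzMzMzMzMzZmZmZmZhVVVVVVVVVVVVVVUzMzMzMzMzMzMzMzMzMzNmZmZmZmEVVVVVVVVVVVVVUzMzMzMzMzMzMzMzMzMzMWZmZmZmYREVVVVVVVVVVVVTMzMzMzMzMzMzMzMzMzMzZmZmZmYRERVVVVVVVVVVVVMzMzMzMzMzMzMzMzMzMzNmZmZmZhEREVVVVVVVVVVVMzMzMzMzMzMzMzMzMzMzM2ZmZmZmERERFVVVVVVVVVUzMzMzMzMzMzMzMzMzMzMzZmZmZmYREREVVVVVVVVVVTMzMzMzMzMzMzMzMzMzMzNmZmZmZhERERVVVVVVVVVVMzMzMzMzMzMzMzMzMzMzM2ZmZmZhEREREVVVVVVVVVUzMzMzMzMzMzMzMzMzMzMzZmZmZmERERERVVVVVVVVVTMzMzMzMzMzMzMzMzMzMzNmZmZmYRERERFVVVVVVVVVUzMzMzMzMzMzMzMzMzMzM2ZmZmYRERERERVVVVVVVVVVMzMzMzMzMzMzMzMzMzMzZhZmZhEREREREVVVVVVVVVVTMzMzMzMzMzMzMzMzMzMRERZmERERERERVVVVVVVVVVMzMzMzMzMzMzMzMzMzMxEREWYRERERERFVVVVVVVVVVTMzMzMzMzMzMzMzMzMzERERERERERERERVVVVVVVVVVUzMzMzMzMzMzMzMzMzMRERERERERERERFVVVVVVVVVVVMzMzMzMzMzMzMzMzMxEREREREREREREVVVVVVVVVVVVTMzMzMzMzMzMzMzMzERERERERERERERVVVVVVVVVVVVUzMzMzMzMzMzMzMzQREREREREREREREVVVVVVVVVVVVTMzMzMzMzMzMzNERBERERERERERERERFVVVVVVVVVVVMzMzMzMzMzMzREREERERERERERERERERFVVVVVVVVVVTMzMzMzMzNEREREQRERERERERERERERERFRFVVVVVVVMzMzMzMzRERERERBERERERERERERERERERERFVVVVVUzMzMzMzREREREREEREREREREREREREREREREREVVVUzMzMzMzREREREREQRERERERERERERERERERERERERVTMzMzM0RERERERERBERERERERERERERERERERERERERMzMzMzREREREREREEREREREREREREREREREREREREREzMzMzREREREREREQRERERERERERERERERERERERERERMzM0RERERERERERBEREREREREREREREREREREREREREzM0REREREREREREERERERERERERERERERERERERERERE0REREREREREREQRERERERERERERERERERERERERERERRERERERERERERBERERERERERERERERERERERERERERREREREREREREREERERERERERERERERERERERERERERJEREREREREREREQREREREREREREREREREREREREREREiRERERERERERERBEREREREREREREREREREREREREREiJEREREREREREREEREREREREREREREREREREREREREiIiREREREREREREQREREREREREREREREREREREREREiIiIkRERERERERERBEREREREREREREREREREREREREiIiIiJEREREREREREEREREREREREREREREREREREREiIiIiIiREREREREREQRERERERERERERERERERERERESIiIiIiIiRERERERERBERERERERERERERERERERERERIiIiIiIiIiREREREREERERERERERERERERERERERERESIiIiIiIiIiREREREQRERERERERERERERERERERERERIiIiIiIiIiIiRERERBERERERERERERERERERERERERESIiIiIiIiIiIiREREERERERERERERERERERERERERERIiIiIiIiIiIiIiREQRERERERERERERERERERERERERIiIiIiIiIiIiIiIkRBERERERERERERERERERERERESIiIiIiIiIiIiIiIiREERERERERERERERERERERERESIiIiIiIiIiIiIiIiREQRERERERERERERERERESIiIiIiIiIiIiIiIiIiIiJERBERERERERERERIiIiIiIiIiIiIiIiIiIiIiIiIiIkREERERERERERERIiIiIiIiIiIiIiIiIiIiIiIiIiIiREQRERERERERERIiIiIiIiIiIiIiIiIiIiIiIiIiIiJERBERERERERERIiIiIiIiIiIiIiIiIiIiIiIiIiIiIkREERERERERERIiIiIiIiIiIiIiIiIiIiIiIiIiIiIiREQRERERERERIiIiIiIiIiIiIiIiIiIiIiIiIiIiIiJERBEREREREREiIiIiIiIiIiIiIiIiIiIiIiIiIiIiIkREEREREREREiIiIiIiIiIiIiIiIiIiIiIiIiIiIiIiREQRERERERESIiIiIiIiIiIiIiIiIiIiIiIiIiIiIiRERBERERERERIiIiIiIiIiIiIiIiIiIiIiIiIiIiIiJEREEREREREREiIiIiIiIiIiIiIiIiIiIiIiIiIiIiIkREQREREREREiIiIiIiIiIiIiIiIiIiIiIiIiIiIiIiJERBEREREREREREiIiIiIiIiIiIiIiIiIiIiIiIiIiIiRE"/>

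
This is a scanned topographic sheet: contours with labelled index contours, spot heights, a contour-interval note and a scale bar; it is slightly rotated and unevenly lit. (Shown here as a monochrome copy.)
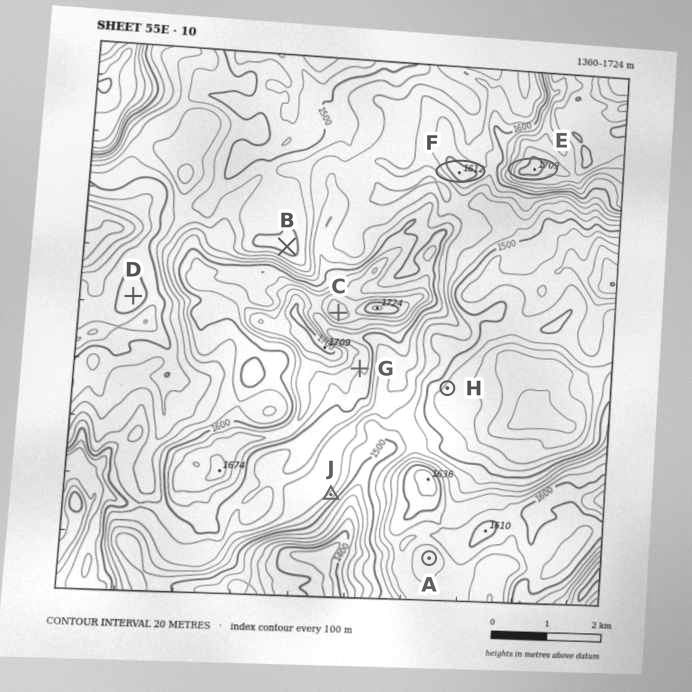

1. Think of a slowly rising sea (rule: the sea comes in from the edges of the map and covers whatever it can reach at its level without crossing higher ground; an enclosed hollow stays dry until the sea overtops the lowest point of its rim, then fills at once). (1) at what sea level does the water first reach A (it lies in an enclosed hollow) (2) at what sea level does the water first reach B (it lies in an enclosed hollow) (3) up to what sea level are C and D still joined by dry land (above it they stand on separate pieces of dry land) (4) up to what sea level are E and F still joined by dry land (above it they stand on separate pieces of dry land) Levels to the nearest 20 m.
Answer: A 1560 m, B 1520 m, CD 1500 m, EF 1580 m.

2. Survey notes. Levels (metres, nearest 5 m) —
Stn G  1620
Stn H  1470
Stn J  1530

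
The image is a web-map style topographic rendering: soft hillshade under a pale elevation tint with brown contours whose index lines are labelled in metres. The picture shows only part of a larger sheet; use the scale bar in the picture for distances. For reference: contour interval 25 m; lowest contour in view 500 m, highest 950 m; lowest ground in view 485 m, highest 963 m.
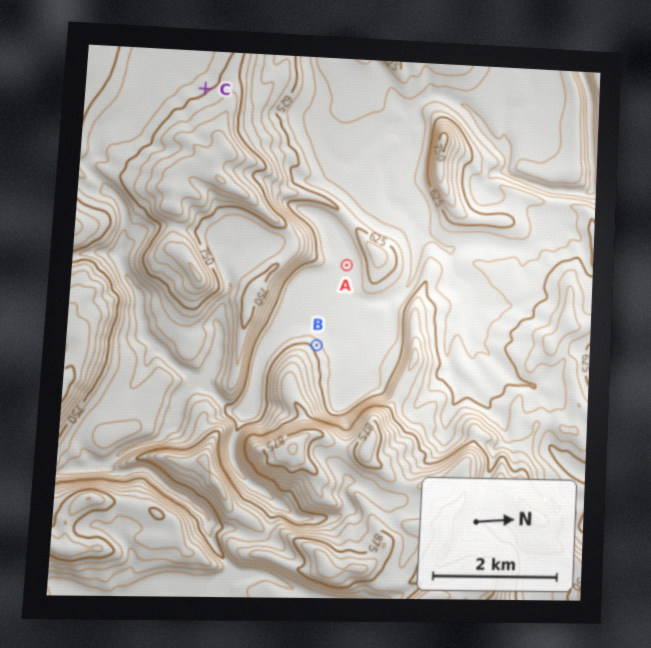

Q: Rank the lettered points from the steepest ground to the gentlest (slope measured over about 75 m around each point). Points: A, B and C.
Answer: B C A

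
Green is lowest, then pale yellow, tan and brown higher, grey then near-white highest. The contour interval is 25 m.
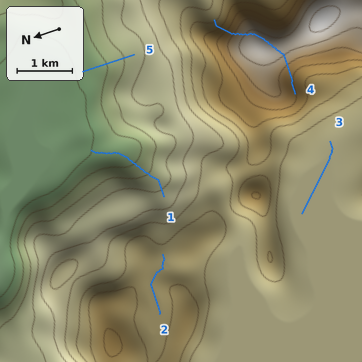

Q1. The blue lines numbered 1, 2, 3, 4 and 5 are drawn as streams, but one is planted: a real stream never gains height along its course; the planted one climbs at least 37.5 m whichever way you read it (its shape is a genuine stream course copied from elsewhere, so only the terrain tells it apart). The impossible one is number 4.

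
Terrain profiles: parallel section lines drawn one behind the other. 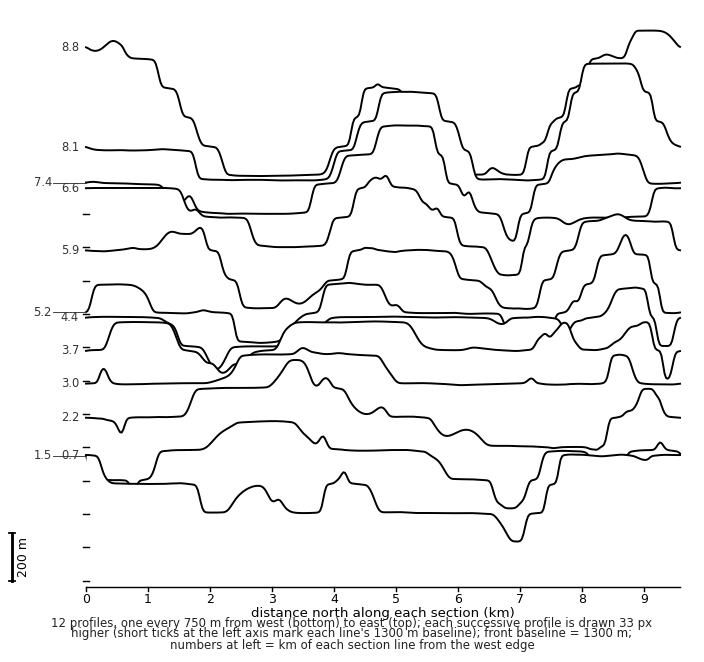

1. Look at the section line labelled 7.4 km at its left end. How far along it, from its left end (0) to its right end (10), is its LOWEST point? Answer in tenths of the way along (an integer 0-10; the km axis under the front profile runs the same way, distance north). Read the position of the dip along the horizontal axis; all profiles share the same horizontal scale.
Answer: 7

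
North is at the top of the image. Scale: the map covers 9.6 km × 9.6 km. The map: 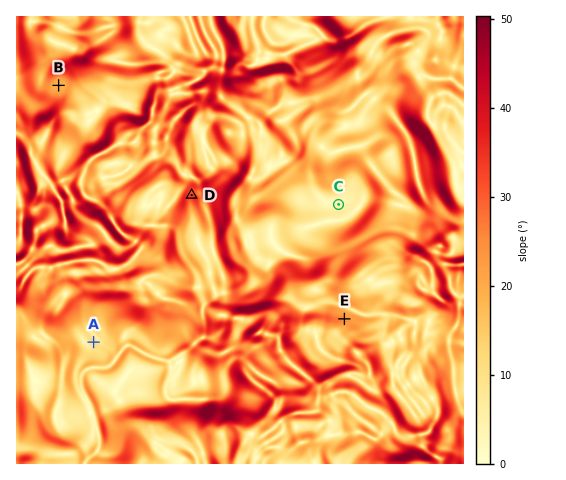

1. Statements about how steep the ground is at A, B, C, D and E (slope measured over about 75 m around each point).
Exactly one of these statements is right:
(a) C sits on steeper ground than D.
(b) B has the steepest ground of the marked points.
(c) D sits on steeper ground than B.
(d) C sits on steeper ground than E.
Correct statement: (c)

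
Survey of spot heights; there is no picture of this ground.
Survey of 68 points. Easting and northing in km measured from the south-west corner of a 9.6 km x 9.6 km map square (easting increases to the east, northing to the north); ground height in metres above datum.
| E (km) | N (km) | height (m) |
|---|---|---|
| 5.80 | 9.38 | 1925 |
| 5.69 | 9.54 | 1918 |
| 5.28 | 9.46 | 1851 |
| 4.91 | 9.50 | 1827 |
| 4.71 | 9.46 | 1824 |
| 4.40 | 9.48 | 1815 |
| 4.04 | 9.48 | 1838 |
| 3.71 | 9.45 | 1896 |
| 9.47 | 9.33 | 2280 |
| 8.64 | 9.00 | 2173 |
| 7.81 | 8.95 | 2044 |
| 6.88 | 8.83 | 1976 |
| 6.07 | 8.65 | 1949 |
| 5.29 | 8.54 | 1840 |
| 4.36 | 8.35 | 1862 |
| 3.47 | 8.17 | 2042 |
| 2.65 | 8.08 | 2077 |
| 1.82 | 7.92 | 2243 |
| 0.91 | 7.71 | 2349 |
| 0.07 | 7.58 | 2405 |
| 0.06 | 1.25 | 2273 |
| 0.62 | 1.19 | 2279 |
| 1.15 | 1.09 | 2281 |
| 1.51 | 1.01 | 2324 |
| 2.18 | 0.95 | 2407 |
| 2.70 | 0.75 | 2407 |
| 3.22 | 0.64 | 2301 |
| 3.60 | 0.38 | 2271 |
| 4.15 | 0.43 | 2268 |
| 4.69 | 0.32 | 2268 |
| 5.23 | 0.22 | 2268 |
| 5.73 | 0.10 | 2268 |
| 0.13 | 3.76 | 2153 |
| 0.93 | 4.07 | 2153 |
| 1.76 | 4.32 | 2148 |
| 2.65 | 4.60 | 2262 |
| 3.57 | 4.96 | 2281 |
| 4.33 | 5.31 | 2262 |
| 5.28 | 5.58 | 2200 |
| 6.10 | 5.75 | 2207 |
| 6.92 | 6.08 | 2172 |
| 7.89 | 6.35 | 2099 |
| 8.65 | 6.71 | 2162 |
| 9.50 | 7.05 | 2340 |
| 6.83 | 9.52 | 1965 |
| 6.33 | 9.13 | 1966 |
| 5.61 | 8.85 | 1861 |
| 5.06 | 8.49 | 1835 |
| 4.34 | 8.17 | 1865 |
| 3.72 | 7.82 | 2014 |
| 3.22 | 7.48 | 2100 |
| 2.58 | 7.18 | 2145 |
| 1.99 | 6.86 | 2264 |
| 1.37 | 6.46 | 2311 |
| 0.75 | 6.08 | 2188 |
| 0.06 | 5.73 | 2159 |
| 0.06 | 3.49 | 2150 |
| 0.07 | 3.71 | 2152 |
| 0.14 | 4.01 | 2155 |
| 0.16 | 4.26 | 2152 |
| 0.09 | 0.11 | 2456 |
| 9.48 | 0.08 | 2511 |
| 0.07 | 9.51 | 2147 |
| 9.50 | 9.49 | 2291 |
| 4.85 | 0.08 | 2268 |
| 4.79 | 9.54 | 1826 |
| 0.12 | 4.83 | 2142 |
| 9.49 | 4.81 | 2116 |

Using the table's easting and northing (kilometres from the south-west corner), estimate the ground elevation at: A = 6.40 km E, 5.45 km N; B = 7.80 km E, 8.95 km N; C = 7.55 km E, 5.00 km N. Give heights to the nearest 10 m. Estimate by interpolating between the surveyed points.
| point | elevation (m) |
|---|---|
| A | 2230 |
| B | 2040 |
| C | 2190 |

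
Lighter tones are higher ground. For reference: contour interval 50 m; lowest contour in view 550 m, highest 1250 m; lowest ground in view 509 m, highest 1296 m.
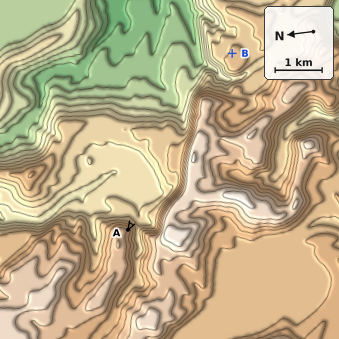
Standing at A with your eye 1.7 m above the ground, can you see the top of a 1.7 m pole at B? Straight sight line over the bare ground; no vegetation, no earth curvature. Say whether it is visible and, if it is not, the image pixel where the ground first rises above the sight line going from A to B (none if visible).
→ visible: false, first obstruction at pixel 193 120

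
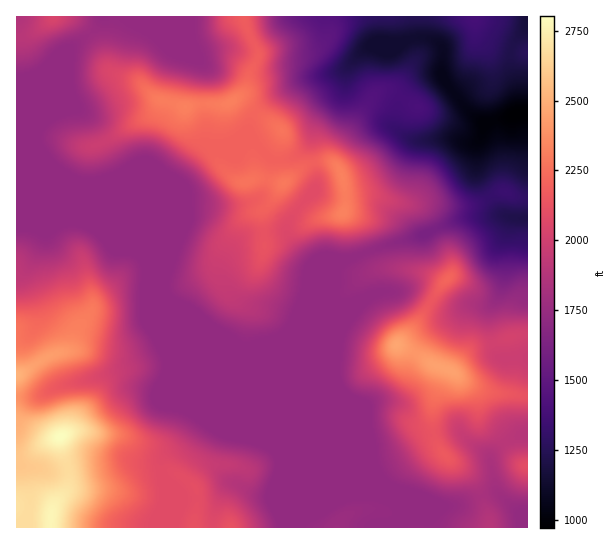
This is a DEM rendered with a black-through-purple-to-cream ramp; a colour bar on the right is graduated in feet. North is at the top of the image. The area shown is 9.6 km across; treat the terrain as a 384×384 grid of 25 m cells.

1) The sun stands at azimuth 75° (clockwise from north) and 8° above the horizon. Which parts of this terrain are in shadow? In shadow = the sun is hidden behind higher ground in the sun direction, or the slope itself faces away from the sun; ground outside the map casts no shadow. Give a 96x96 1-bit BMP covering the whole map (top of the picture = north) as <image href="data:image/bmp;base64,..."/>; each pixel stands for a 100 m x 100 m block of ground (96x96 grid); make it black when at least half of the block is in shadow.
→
<image width="96" height="96" href="data:image/bmp;base64,Qk2+BAAAAAAAAD4AAAAoAAAAYAAAAGAAAAABAAEAAAAAAIAEAAATCwAAEwsAAAIAAAAAAAAA////AAAAAAAAAAAAAAAAAAAAAAAAAAAAAAAAAAAAAAAAAAAAAAAAAAAAAAAAAAAAAAAAAAAAAAAAAAAAAAAAAAAAAAAAAAAAAAAAAAAAAAAAAAAAAAAAAAAAAAAAAAAAAAAAAAAAAAAAAAAAAAAAAAAOADwAAAAAAAAAAAA/AHwAAAAAAAAAAAB+AHwAAAAAAAAAAAH8AHwAAAAAAAAAAAP8ADgAAAAAAAAAAAP4AAAAAAAAAAAAAA/wAAAAAAAAAAAAAB/gAAAAAAAAAAAAAB/AAAAAAAAAAAAAAD/AAAAAAAAAAAAAAD+AAAAAAAAAAAAAAD8AAAAAAAAAAAAAAD8AAAAAAAAAAAAAAB4QAAAAAAAAAAAAAD74AAAAAAAAAAAAAH/4AAAAAAAAAAAAAf/wAAAAAAAAAAAAB//wAAAAAAAAAAAAD/+AAAAAAAAAAAAAP/+AAAAAAAAAAAAAf/8AAAAAAAAAAAAA//4AAAAAAAAAAAAA//4AAAAAAAAAAAAA//4AAAAAAAAAAAAAf/wAAAAAAAAAAAAAP/wAAAAAAAAAAAAAD/wAAAAAAAAAAAAAB/wAAAAAAAAAAAAAAfwAAAAAAAAAAAAAAHwAAAAAAAAAAAAAAAgAAAAAAAAAAAAAAAAAAAAAAAAAAAAAAAAAAAAAAAAAAAAAAAHgAAAAAAAAAAAAAAP4AAAAAAAAAAAAAAP4AAAAAAAAAAAAAAP8AAAAAAAAAAAAAAD+AAAAAAAAAAAAAAA+AAAAAAAAAAAAAAAAAAAAAAAAAAAAAAAAAAAAAAAAAAAAAAAAAAAAAAAAAAAAAAAAAAAAAAAAwAAAAAAAAAAAAAAA4AAAAAAAAAAAAAAA4AAAAAAAAAAAAAAAcAAAOAAAAAAAAAAAMAAAOAAAAAAAAAAAAAAAEAAAAAAAAAAABgAAAAAAAAAAAAAAH4AAAAAAAAAAAAAAP4AAAAAAAAAAAAAA/4AAAAAAAAAAAAAD/8AAcAAAAAAAAAAH/8AA+AAAAAAAAAAH/4AA+AAAAAAAAAAP/wAA+AAAAAAAAAAf/gAA8AAAAAAAAAAf/AAA8AAAAAAAAAA/+AAAYAAAAAAAAAD/8AAAAAAAAAAAAAH/4AAAAAAAAAAAwAP/gAAAAAAAAAAAAAP/AAAAAAAAAAAAAAH+AAAAAAAAAAAAAAD4AAAAAAAAAAAAAAAQAAAAAAAAAAAAAPAAAAAAAAAAAAAAAfAAAAAAAAAAAAAAA+AAAAAAAAAAAAAAB8QAAAAAAAAAAAAAD88AAAAAAAAAAAAAD88AAAAAAAAAAAAAH48AAAAAAAAAAAAAPw4AAAAAAAAAAAAAPwQAB4AAAAAAAAAAPwAAD8AAAAAAAAAAPgAAH8AAAAAAAAAAHgAAH8AAAAAAYAAADgAAH4AAAAAA4AAAAAAAHwAAAAAA8AAAAAAAH/AAAAAA8AAAAAAAP/AAAAAA8AAAAAAAf+AAAAAA8AAAAAAA/+AAAAAA8AAAAAAA/gAAAAAAAAAAAAAA/gAAAAAAAAAAAAAAPgAAAAAAAAA="/>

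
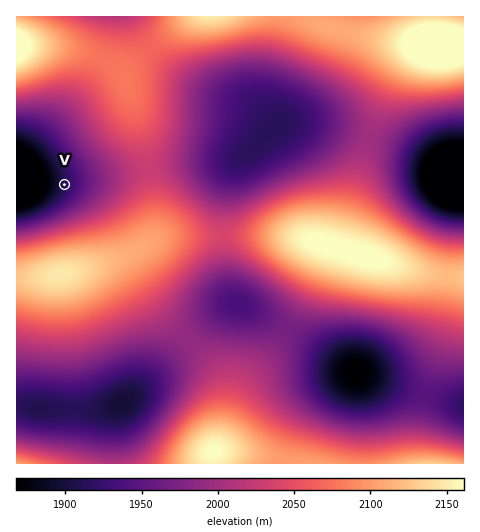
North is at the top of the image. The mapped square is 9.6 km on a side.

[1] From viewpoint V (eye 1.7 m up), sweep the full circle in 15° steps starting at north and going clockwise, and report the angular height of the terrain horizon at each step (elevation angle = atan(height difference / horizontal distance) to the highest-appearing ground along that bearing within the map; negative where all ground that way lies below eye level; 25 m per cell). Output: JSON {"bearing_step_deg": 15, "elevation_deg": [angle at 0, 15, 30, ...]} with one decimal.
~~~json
{"bearing_step_deg": 15, "elevation_deg": [3.8, 3.7, 4.5, 4.8, 4.7, 5.0, 5.3, 5.4, 6.0, 6.8, 7.5, 8.0, 8.1, 7.3, 5.9, 2.8, -1.5, -4.5, -5.7, -5.4, -3.7, -1.0, 2.6, 4.8]}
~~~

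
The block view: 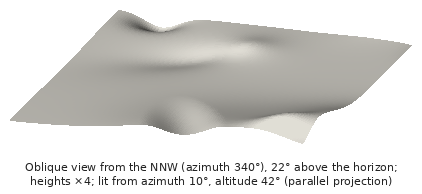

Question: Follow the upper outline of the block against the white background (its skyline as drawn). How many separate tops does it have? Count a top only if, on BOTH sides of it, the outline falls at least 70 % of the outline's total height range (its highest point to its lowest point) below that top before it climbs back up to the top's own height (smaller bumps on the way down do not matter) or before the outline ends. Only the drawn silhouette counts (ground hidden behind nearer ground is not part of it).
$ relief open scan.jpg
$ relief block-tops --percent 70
0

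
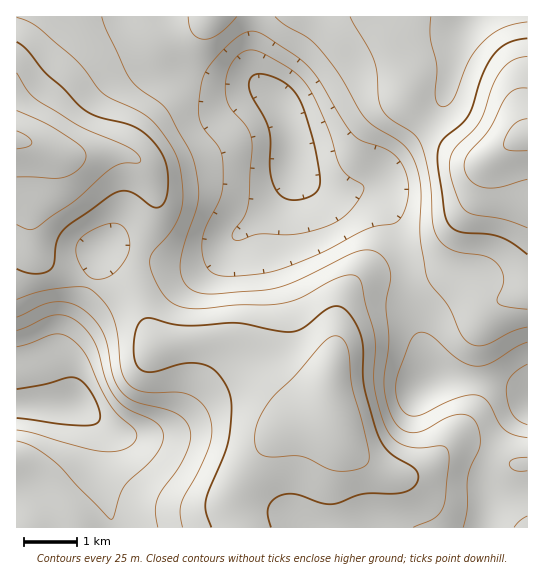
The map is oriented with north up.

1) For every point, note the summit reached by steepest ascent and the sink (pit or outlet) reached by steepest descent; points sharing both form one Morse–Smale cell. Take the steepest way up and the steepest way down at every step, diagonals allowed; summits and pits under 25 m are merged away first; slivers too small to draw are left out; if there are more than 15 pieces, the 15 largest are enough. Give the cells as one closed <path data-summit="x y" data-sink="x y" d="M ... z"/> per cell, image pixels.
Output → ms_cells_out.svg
<path data-summit="17 139" data-sink="293 159" d="M167 16l-150 0-1 123 19 5 32 12 54-3 17 7 13 18 5 19-3 22-13 35 6 3 24 6 21 1 24-8 62-54 15-23 1-22-2-23-6-20-5-11-13-12-12-7-37-3-25-9-10-13z"/><path data-summit="331 413" data-sink="75 403" d="M110 247l-9 1-4 5 0 9-5 20-29 57-2 23 10 37 20 16 9 14 1 10-2 12 0 27 14 49 126 1-6-21 0-13 11-19 23-30 19-18 44-14 1-4-2-4-18 0-13-2-9-6-17-18-15-25-16-14-16-3-67 8-10-16-11-35-1-21 4-18z"/><path data-summit="527 135" data-sink="293 159" d="M411 16l-243 1 15 42 10 13 25 9 37 3 12 7 13 12 5 11 6 20 2 31 4 8 9 8 13 8 16 4 18-2 14-6 7 2 5 4 17 36 9 30 2 19 16-1 14-4 14-10 5-11 8-31 17-30 3-19 5-11-15 1-17-9-27-22-25-26-5-28-7-17 0-11 15-21z"/><path data-summit="331 413" data-sink="293 159" d="M294 165l-2 14-15 23-18 17-18 13-20 20-14 8-16 4-21-1-29-8-4 8-1 23 9 36 13 23 67-8 16 3 16 14 15 25 17 18 14 7 26 1-1-27 7-25 2-36 7-20 13-14 12-6 37-1 1-13-16-49-10-19-7-8-7-2-29 8-11-1-21-11-9-8z"/><path data-summit="17 139" data-sink="75 403" d="M19 140l-3 1 0 264 58-1-5-9-8-33 0-17 3-10 28-53 7-32 6-3 5 0 30 7 15-40 0-24-11-24-6-6-11-5-28-2-32 3z"/><path data-summit="331 413" data-sink="527 401" d="M407 276l-38 1-12 6-10 10-8 17-4 43-7 25 1 29 7 20 8 15 11 13 15 10 27 11 10 0 15-5 25-23 7-3 11 0 26 10 17-28 20-20 0-13-19-10-27-4-40-1-11 2 0-8-22-68z"/><path data-summit="331 413" data-sink="293 159" d="M331 413l-40 11-14 9-10 12-23 30-11 19 0 13 8 21 244-1 4-17-4-37 5-18-20-8-16-2-7 3-16 16-14 9-10 3-16-1-21-10-21-16-9-14z"/><path data-summit="527 135" data-sink="527 401" d="M527 136l-12 4-27 21-4 9-3 19-17 30-8 31-5 11-14 10-29 6 1 28 14 40 8 36 11-2 55 2 16 4 15 8z"/><path data-summit="527 135" data-sink="475 17" d="M527 16l-114 0-20 31 0 11 10 28 1 15 4 6 38 36 28 17 12 0 29-20 13-5z"/><path data-summit="527 135" data-sink="75 403" d="M77 404l-61 2 1 122 96-1-14-49 0-27 2-12-1-10-8-12z"/><path data-summit="17 139" data-sink="293 159" d="M491 455l-6 18 4 29 38-9 1-28-21-2z"/><path data-summit="17 139" data-sink="527 401" d="M527 408l-23 25-12 20 1 3 20 8 15-1z"/><path data-summit="527 135" data-sink="293 159" d="M527 493l-37 10-5 24 42 1z"/>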